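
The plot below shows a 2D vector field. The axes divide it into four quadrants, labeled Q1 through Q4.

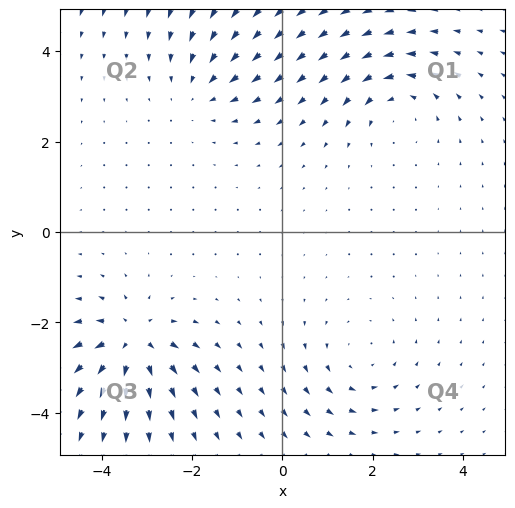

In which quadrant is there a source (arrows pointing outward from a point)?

Q3

The source sits at approximately (-3.3, -2.4), which lies in quadrant Q3. The divergence there is about +7, positive as expected for a source.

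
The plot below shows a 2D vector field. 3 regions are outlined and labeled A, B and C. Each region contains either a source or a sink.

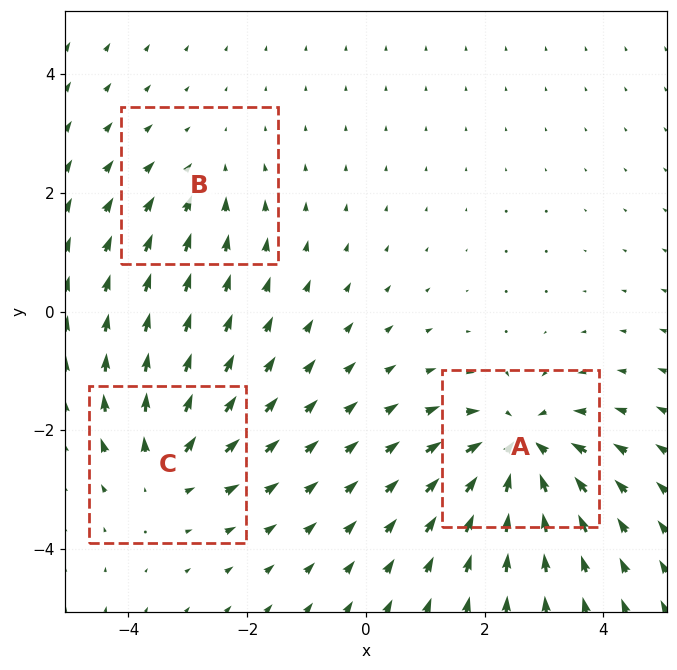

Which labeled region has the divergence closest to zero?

Divergence at each region's feature centre — A: about -5, B: about -2, C: about +3. Region B is closest to zero.

B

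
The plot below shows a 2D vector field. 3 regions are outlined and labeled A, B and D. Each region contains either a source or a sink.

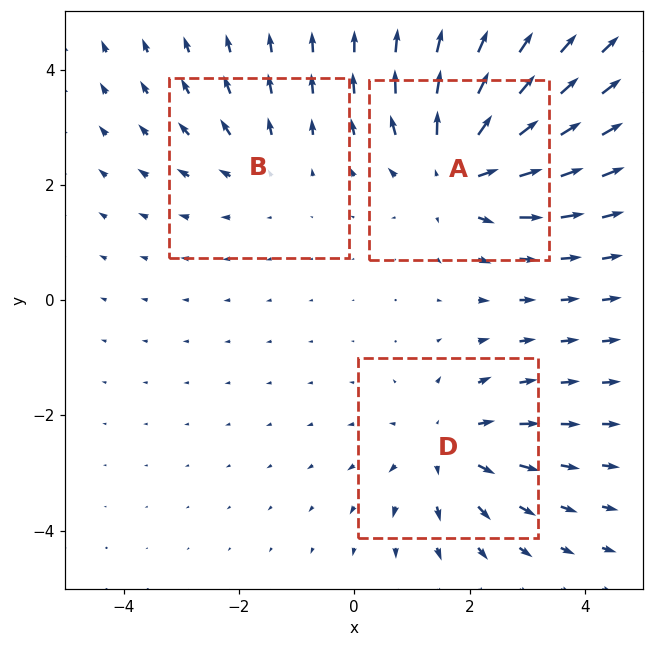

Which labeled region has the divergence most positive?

A

Divergence at each region's feature centre — A: about +4, B: about +2, D: about +3. Region A is most positive.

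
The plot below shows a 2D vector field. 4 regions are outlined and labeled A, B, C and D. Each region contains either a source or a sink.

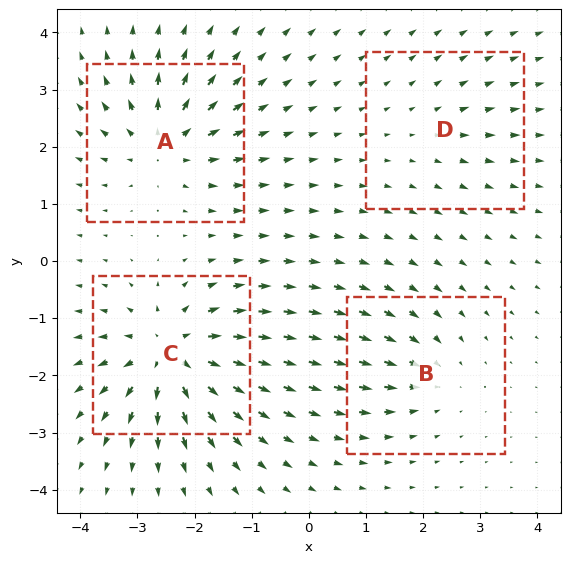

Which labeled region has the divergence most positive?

Divergence at each region's feature centre — A: about +6, B: about -4, C: about +8, D: about +2. Region C is most positive.

C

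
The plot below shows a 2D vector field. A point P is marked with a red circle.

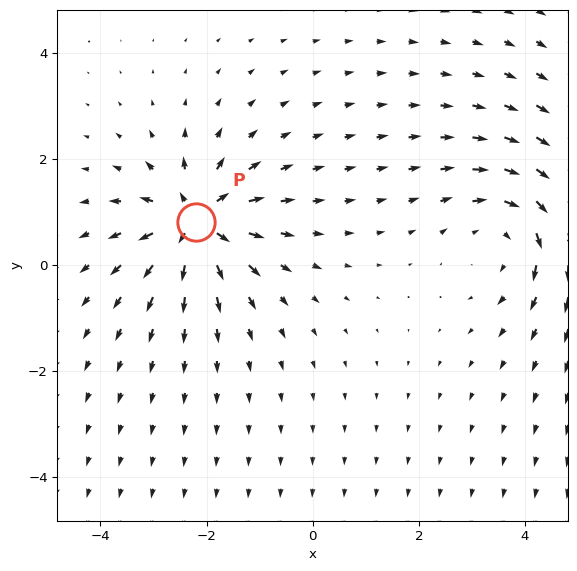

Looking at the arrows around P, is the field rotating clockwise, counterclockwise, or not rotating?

not rotating

Near P at (-2.2, 0.8) the arrows show no circulation. The curl there is ≈0.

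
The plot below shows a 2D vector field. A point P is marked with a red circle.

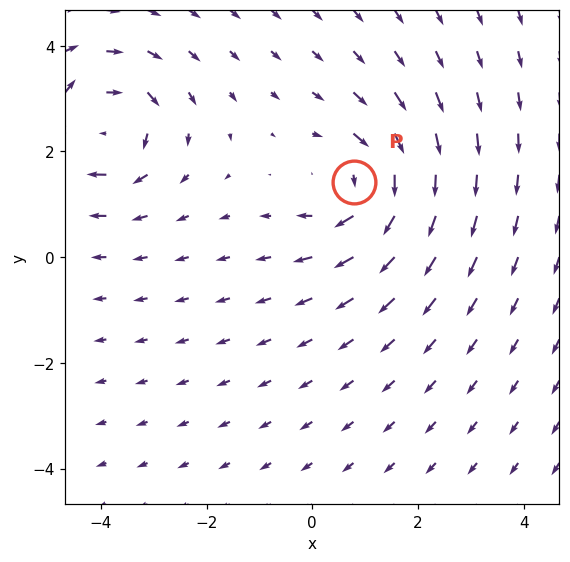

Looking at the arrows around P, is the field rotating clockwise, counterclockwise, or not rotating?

clockwise

Near P at (0.8, 1.4) the arrows circulate clockwise. The curl (z-component) there is about -5; negative curl means clockwise rotation.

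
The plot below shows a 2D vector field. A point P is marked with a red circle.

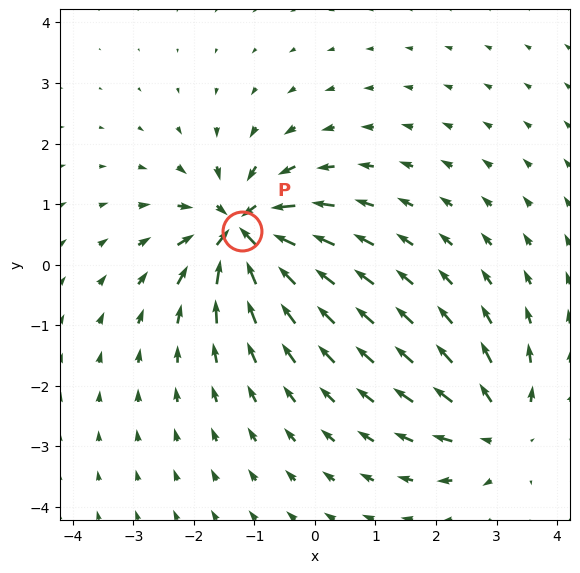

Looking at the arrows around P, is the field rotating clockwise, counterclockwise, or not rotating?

Near P at (-1.2, 0.5) the arrows show no circulation. The curl there is ≈0.

not rotating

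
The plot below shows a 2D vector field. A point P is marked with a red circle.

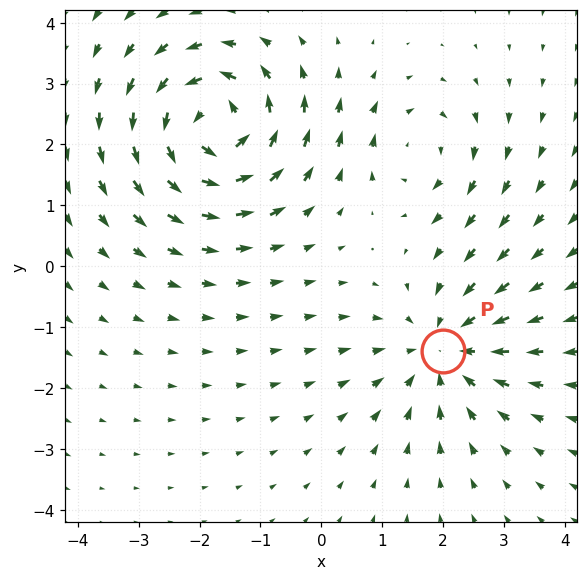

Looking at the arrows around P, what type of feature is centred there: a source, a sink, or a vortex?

sink

At P (2.0, -1.4) the arrows converge inward. Divergence about -3, curl ≈0 — negative divergence with near-zero curl is a sink.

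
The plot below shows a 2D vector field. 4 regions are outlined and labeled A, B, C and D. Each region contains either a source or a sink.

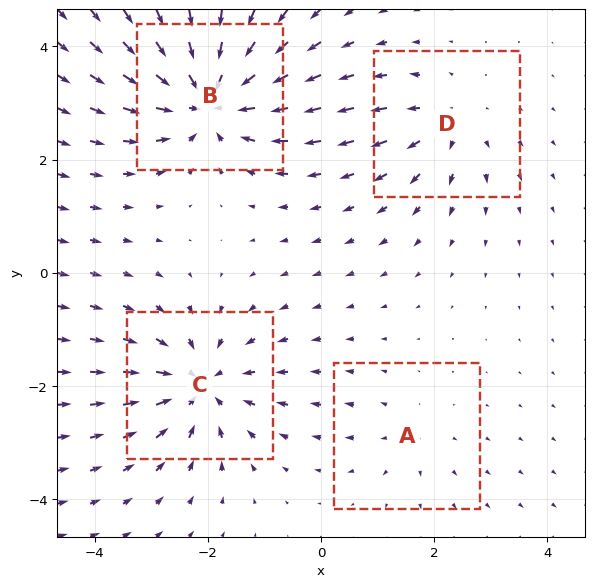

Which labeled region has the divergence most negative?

B

Divergence at each region's feature centre — A: about +2, B: about -7, C: about -6, D: about +4. Region B is most negative.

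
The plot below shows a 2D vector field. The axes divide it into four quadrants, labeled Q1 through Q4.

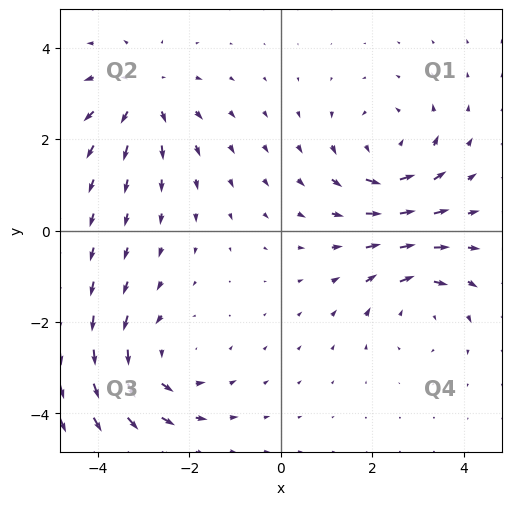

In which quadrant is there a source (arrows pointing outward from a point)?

Q2

The source sits at approximately (-3.0, 3.0), which lies in quadrant Q2. The divergence there is about +4, positive as expected for a source.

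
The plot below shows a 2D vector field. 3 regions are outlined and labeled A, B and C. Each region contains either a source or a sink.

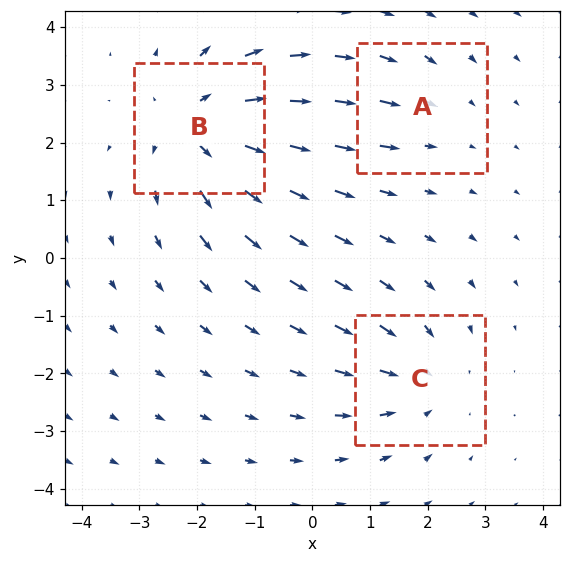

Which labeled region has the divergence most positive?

B

Divergence at each region's feature centre — A: about -2, B: about +4, C: about -3. Region B is most positive.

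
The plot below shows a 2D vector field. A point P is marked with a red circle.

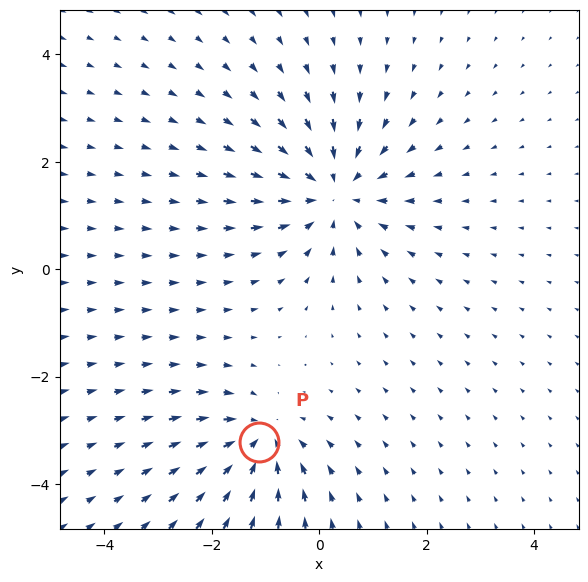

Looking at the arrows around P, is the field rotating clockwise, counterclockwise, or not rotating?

Near P at (-1.1, -3.2) the arrows show no circulation. The curl there is ≈0.

not rotating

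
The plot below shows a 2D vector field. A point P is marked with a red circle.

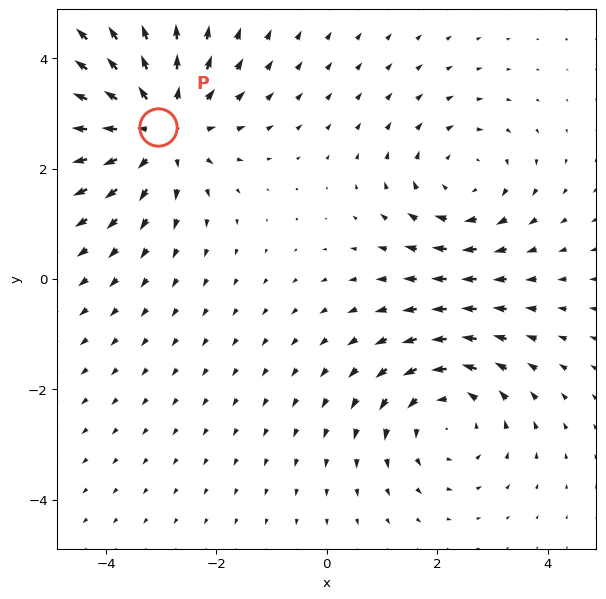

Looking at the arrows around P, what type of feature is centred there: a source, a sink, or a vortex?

At P (-3.1, 2.8) the arrows spread outward. Divergence about +4, curl ≈0 — positive divergence with near-zero curl is a source.

source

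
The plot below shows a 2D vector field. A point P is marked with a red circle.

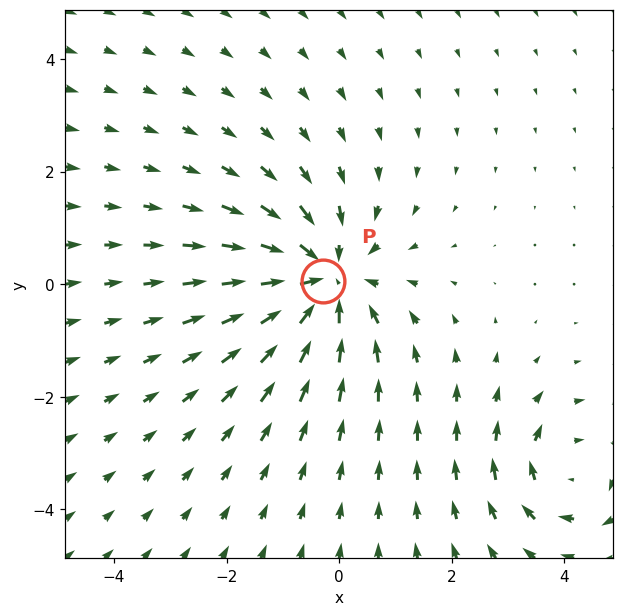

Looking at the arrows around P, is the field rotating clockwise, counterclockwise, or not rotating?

Near P at (-0.3, 0.1) the arrows show no circulation. The curl there is ≈0.

not rotating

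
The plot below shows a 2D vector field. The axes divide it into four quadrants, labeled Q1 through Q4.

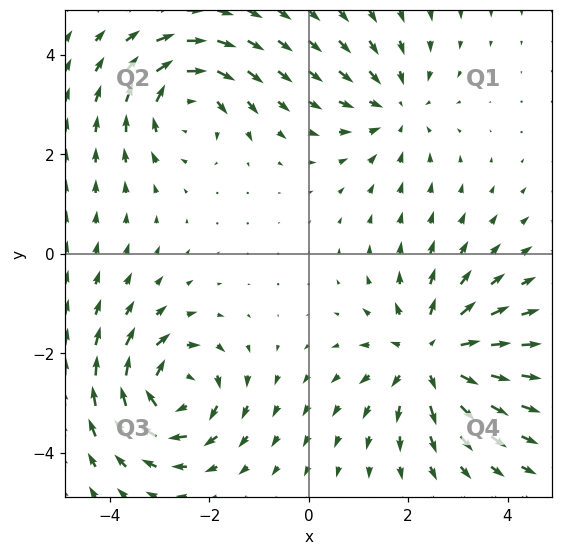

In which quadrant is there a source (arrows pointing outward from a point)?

Q4

The source sits at approximately (2.5, -2.0), which lies in quadrant Q4. The divergence there is about +4, positive as expected for a source.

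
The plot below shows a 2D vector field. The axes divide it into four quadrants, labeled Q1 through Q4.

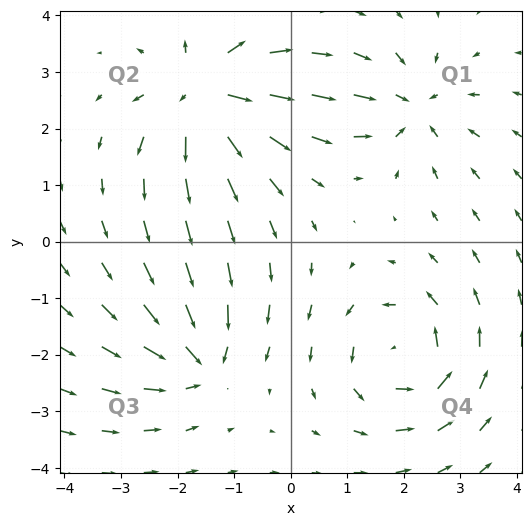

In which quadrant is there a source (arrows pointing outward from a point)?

The source sits at approximately (-1.5, 2.6), which lies in quadrant Q2. The divergence there is about +6, positive as expected for a source.

Q2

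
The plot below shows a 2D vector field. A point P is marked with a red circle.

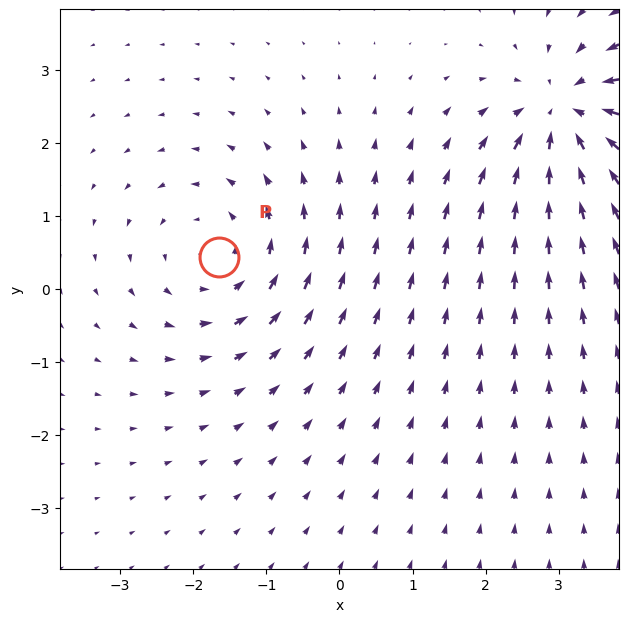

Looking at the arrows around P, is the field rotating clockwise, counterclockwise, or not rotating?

counterclockwise

Near P at (-1.6, 0.4) the arrows circulate counterclockwise. The curl (z-component) there is about +3; positive curl means counterclockwise rotation.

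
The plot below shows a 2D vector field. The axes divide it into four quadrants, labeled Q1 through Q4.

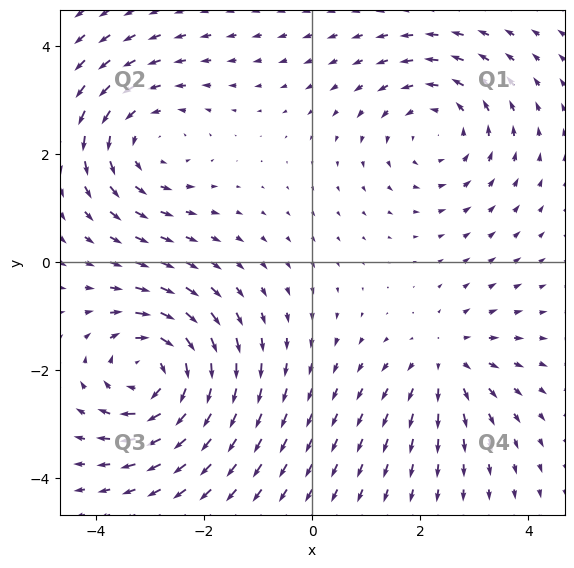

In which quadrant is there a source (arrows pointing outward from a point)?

Q4

The source sits at approximately (2.5, -1.8), which lies in quadrant Q4. The divergence there is about +3, positive as expected for a source.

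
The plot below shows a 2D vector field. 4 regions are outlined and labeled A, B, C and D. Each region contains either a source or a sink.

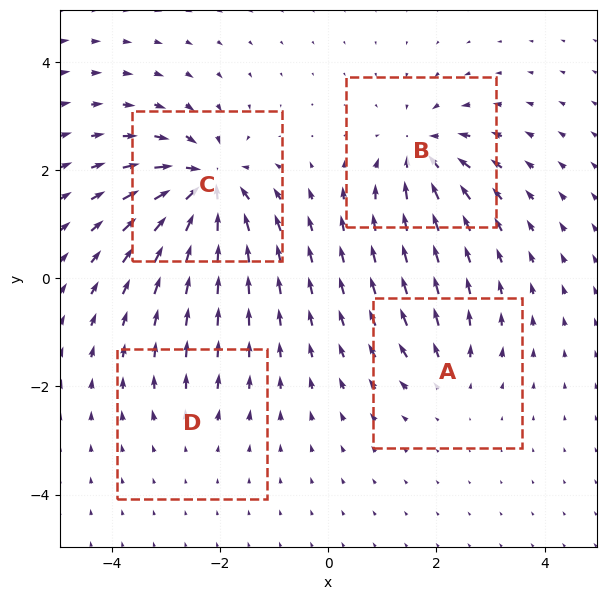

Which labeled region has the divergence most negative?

C

Divergence at each region's feature centre — A: about +4, B: about -6, C: about -9, D: about +2. Region C is most negative.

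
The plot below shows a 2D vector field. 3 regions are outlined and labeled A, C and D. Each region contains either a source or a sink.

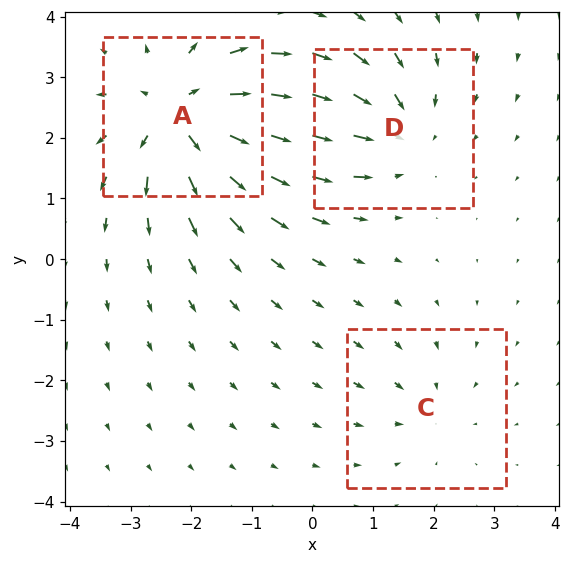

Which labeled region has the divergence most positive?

Divergence at each region's feature centre — A: about +5, C: about -2, D: about -3. Region A is most positive.

A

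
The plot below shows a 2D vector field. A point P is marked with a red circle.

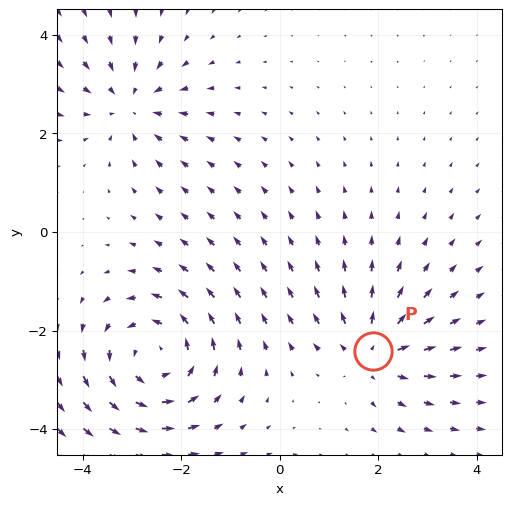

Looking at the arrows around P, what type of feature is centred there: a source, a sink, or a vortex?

source

At P (1.9, -2.4) the arrows spread outward. Divergence about +4, curl ≈0 — positive divergence with near-zero curl is a source.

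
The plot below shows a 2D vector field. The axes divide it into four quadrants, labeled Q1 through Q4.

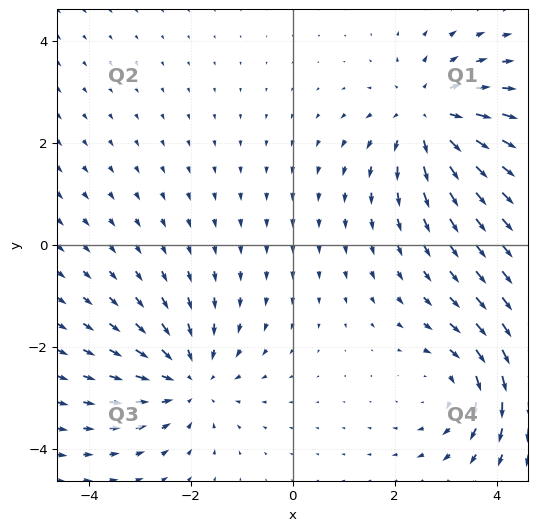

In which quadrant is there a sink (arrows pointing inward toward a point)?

The sink sits at approximately (-2.0, -2.6), which lies in quadrant Q3. The divergence there is about -4, negative as expected for a sink.

Q3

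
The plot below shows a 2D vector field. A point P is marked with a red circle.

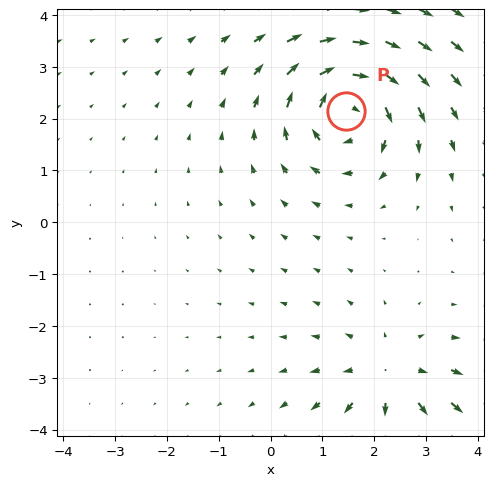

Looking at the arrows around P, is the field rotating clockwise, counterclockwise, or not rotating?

clockwise

Near P at (1.5, 2.2) the arrows circulate clockwise. The curl (z-component) there is about -5; negative curl means clockwise rotation.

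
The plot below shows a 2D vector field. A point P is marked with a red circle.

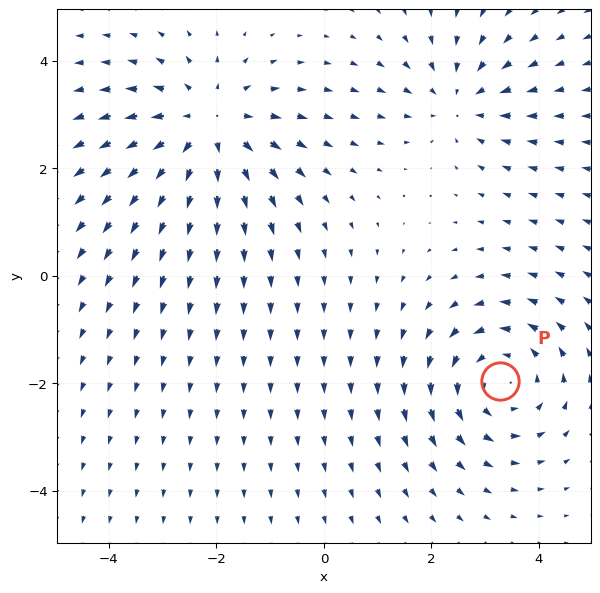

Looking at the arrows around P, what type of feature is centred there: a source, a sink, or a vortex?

At P (3.3, -1.9) the arrows circulate counterclockwise. Divergence ≈0, curl about +3 — near-zero divergence with nonzero curl is a vortex.

vortex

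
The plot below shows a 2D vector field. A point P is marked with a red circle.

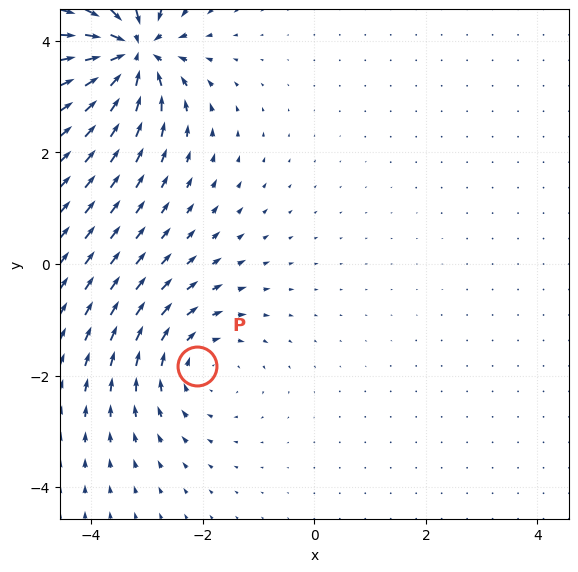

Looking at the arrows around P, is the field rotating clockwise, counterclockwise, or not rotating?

Near P at (-2.1, -1.8) the arrows circulate clockwise. The curl (z-component) there is about -3; negative curl means clockwise rotation.

clockwise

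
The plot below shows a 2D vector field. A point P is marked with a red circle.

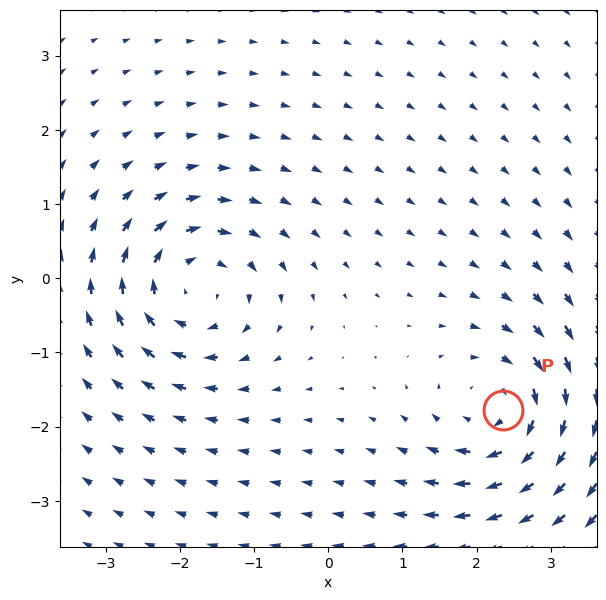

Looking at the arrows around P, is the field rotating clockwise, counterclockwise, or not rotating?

clockwise

Near P at (2.4, -1.8) the arrows circulate clockwise. The curl (z-component) there is about -6; negative curl means clockwise rotation.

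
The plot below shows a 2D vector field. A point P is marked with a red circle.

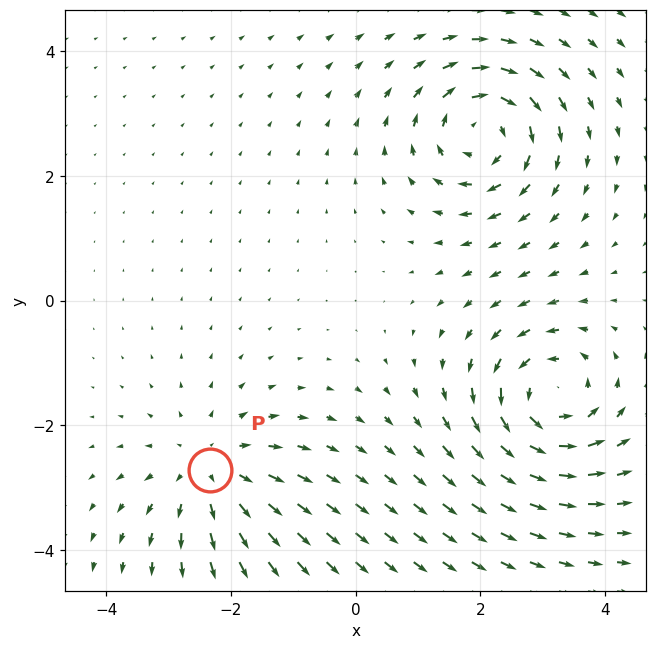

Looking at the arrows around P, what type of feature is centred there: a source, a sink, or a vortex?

source

At P (-2.3, -2.7) the arrows spread outward. Divergence about +4, curl ≈0 — positive divergence with near-zero curl is a source.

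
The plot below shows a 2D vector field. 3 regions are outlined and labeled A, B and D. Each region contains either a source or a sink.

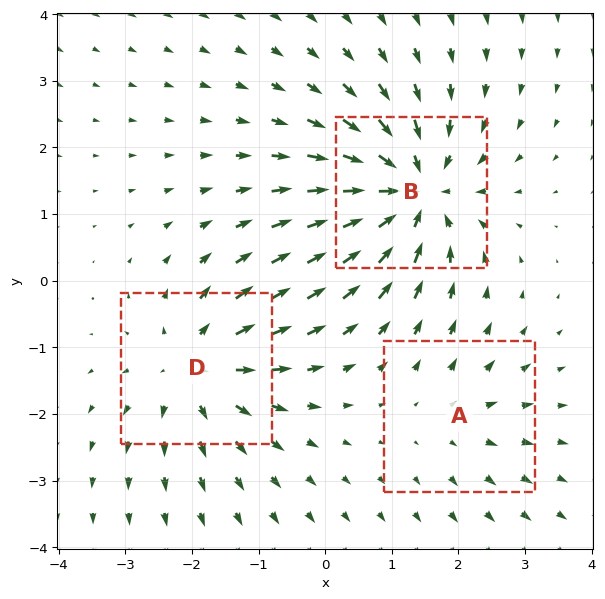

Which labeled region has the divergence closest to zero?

A

Divergence at each region's feature centre — A: about +2, B: about -5, D: about +4. Region A is closest to zero.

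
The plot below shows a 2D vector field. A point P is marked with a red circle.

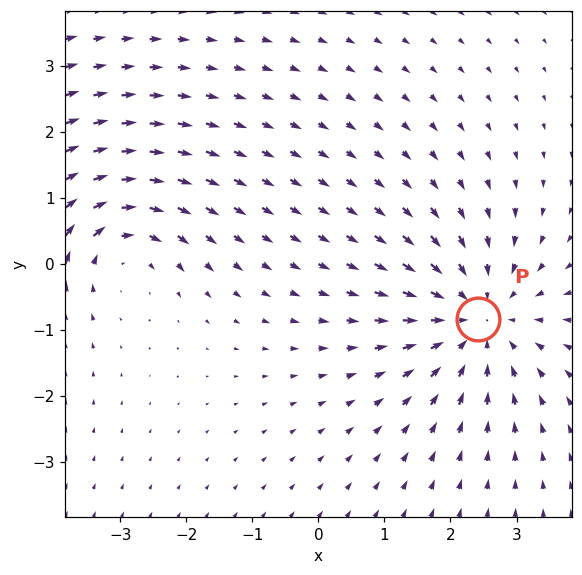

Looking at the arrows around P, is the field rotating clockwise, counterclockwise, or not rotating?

not rotating

Near P at (2.4, -0.8) the arrows show no circulation. The curl there is ≈0.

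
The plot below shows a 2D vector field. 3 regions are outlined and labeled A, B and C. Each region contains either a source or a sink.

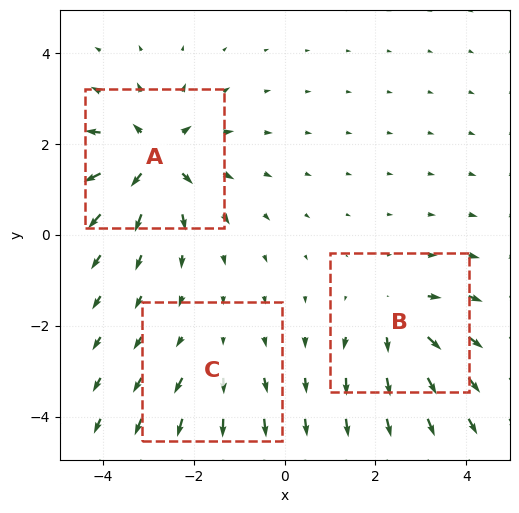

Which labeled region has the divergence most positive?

A

Divergence at each region's feature centre — A: about +5, B: about +4, C: about +2. Region A is most positive.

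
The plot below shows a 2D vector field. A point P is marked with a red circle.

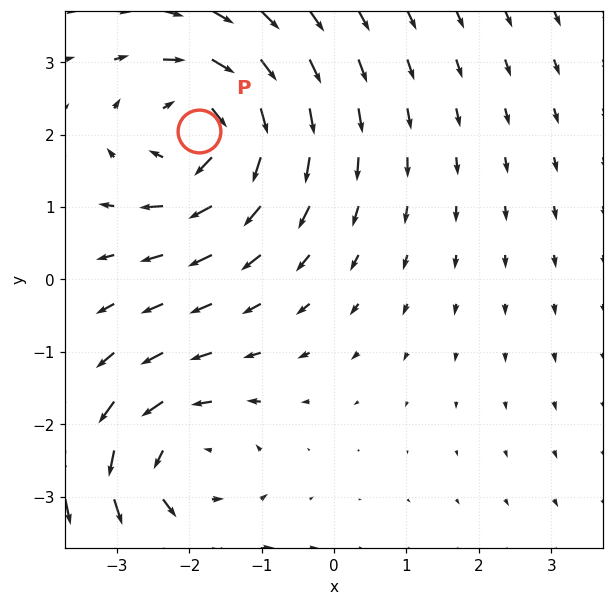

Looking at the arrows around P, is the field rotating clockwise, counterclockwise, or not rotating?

clockwise

Near P at (-1.9, 2.1) the arrows circulate clockwise. The curl (z-component) there is about -4; negative curl means clockwise rotation.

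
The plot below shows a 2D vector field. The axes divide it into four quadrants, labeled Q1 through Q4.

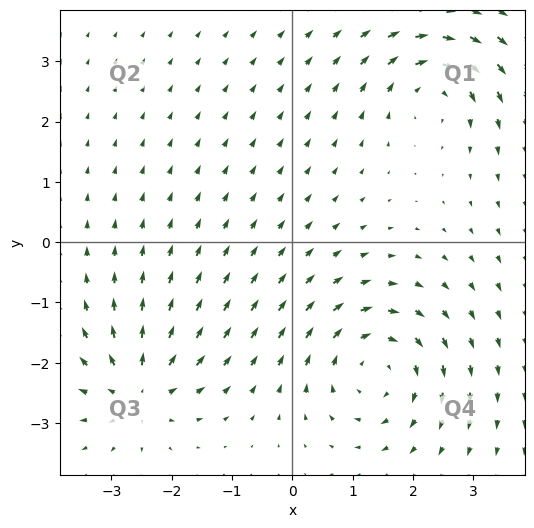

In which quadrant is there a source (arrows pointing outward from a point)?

Q3

The source sits at approximately (-2.6, -2.4), which lies in quadrant Q3. The divergence there is about +4, positive as expected for a source.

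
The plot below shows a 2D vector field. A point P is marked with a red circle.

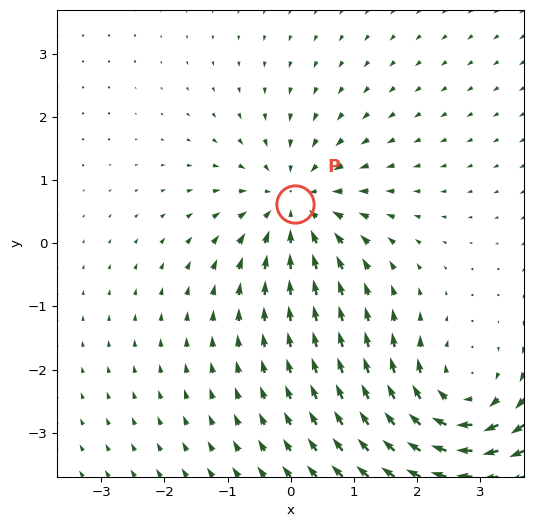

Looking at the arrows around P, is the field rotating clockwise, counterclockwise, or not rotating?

not rotating

Near P at (0.1, 0.6) the arrows show no circulation. The curl there is ≈0.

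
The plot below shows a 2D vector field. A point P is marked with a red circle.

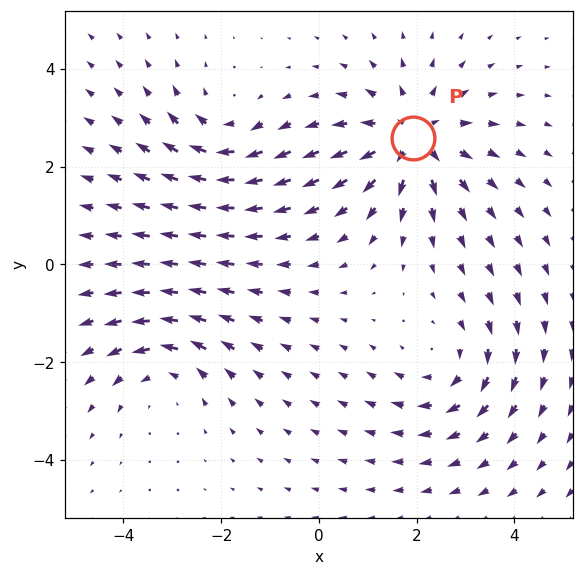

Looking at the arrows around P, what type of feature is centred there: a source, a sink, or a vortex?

source

At P (1.9, 2.6) the arrows spread outward. Divergence about +4, curl ≈0 — positive divergence with near-zero curl is a source.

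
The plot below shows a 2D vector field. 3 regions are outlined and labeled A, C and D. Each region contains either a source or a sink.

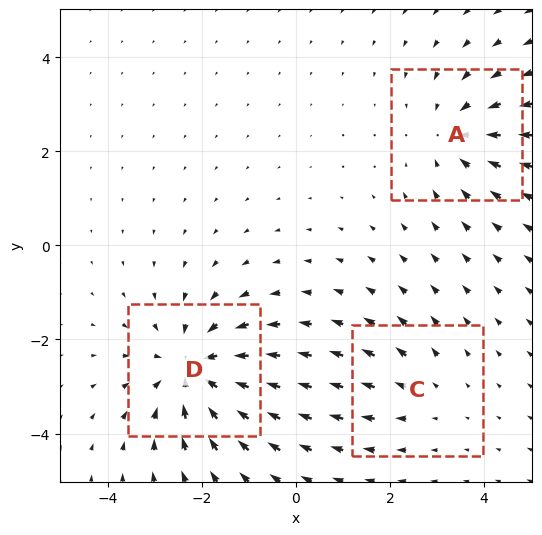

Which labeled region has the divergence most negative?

Divergence at each region's feature centre — A: about -3, C: about +2, D: about -4. Region D is most negative.

D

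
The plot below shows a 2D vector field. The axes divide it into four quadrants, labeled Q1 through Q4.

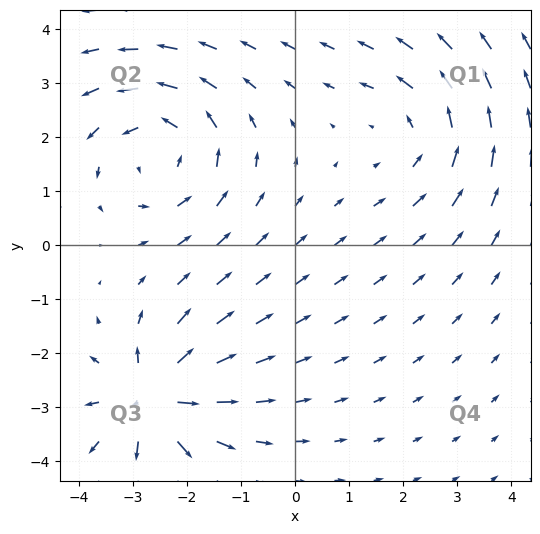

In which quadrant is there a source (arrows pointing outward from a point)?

The source sits at approximately (-2.6, -2.8), which lies in quadrant Q3. The divergence there is about +6, positive as expected for a source.

Q3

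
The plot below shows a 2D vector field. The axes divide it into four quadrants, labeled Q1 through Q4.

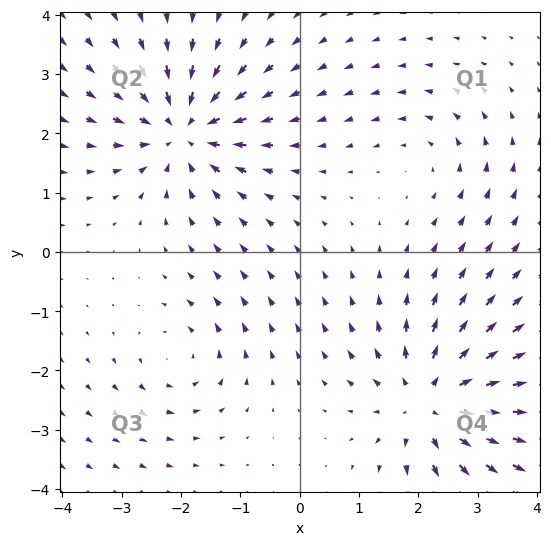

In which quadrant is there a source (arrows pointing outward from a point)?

The source sits at approximately (2.2, -2.5), which lies in quadrant Q4. The divergence there is about +6, positive as expected for a source.

Q4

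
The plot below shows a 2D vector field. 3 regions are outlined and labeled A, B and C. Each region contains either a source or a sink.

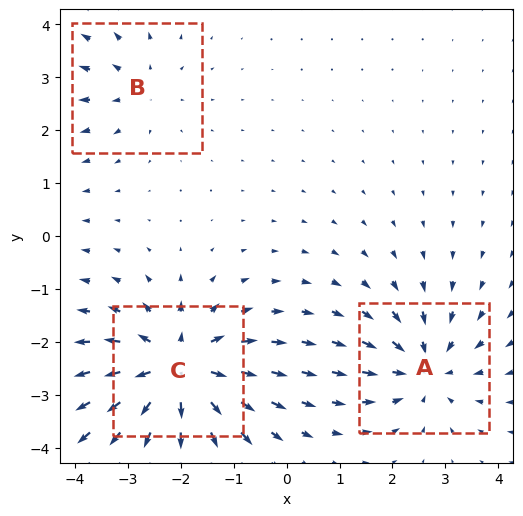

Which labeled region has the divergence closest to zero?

Divergence at each region's feature centre — A: about -4, B: about +2, C: about +6. Region B is closest to zero.

B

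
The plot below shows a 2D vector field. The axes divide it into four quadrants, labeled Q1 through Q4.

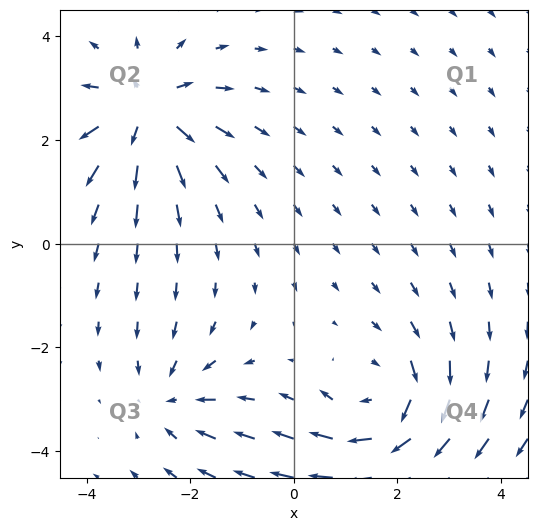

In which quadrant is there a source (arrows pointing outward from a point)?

Q2

The source sits at approximately (-2.8, 2.5), which lies in quadrant Q2. The divergence there is about +5, positive as expected for a source.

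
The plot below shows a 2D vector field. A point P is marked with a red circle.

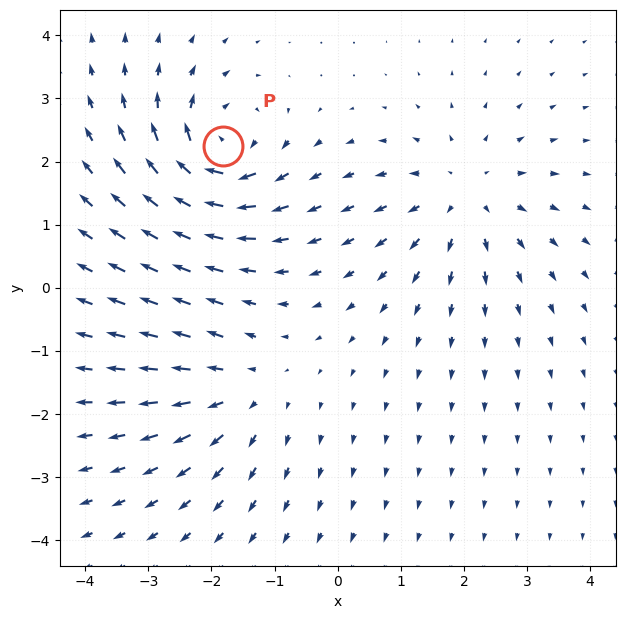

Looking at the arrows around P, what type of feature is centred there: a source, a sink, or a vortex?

At P (-1.8, 2.2) the arrows circulate clockwise. Divergence ≈0, curl about -6 — near-zero divergence with nonzero curl is a vortex.

vortex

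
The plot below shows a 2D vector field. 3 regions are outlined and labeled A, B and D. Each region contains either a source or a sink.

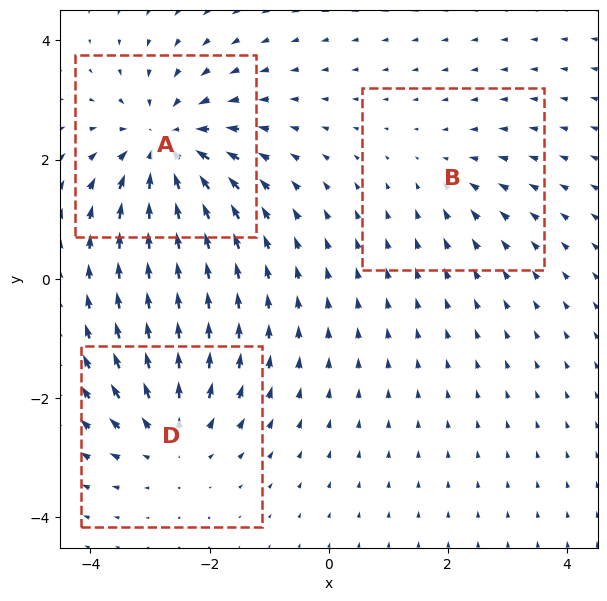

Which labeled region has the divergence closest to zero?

Divergence at each region's feature centre — A: about -5, B: about -2, D: about +3. Region B is closest to zero.

B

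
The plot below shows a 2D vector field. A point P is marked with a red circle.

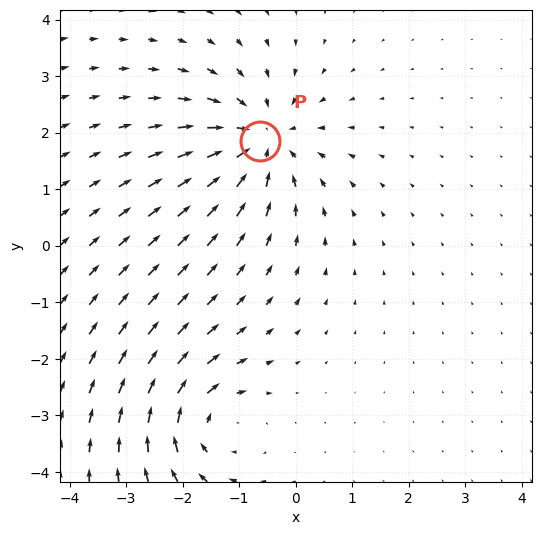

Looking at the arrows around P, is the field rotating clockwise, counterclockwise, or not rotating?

not rotating

Near P at (-0.6, 1.8) the arrows show no circulation. The curl there is ≈0.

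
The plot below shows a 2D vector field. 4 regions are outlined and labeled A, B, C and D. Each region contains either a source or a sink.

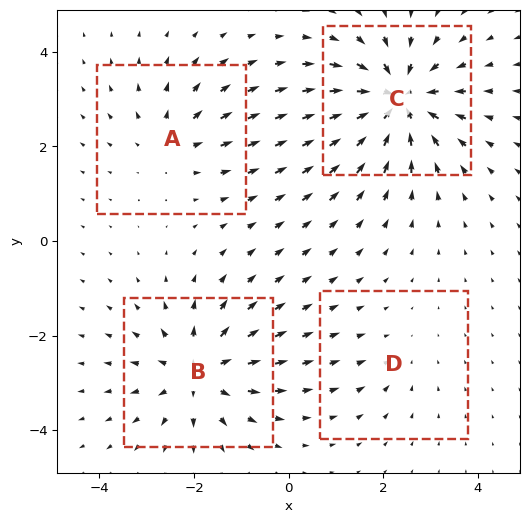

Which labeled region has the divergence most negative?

Divergence at each region's feature centre — A: about +3, B: about +5, C: about -7, D: about -2. Region C is most negative.

C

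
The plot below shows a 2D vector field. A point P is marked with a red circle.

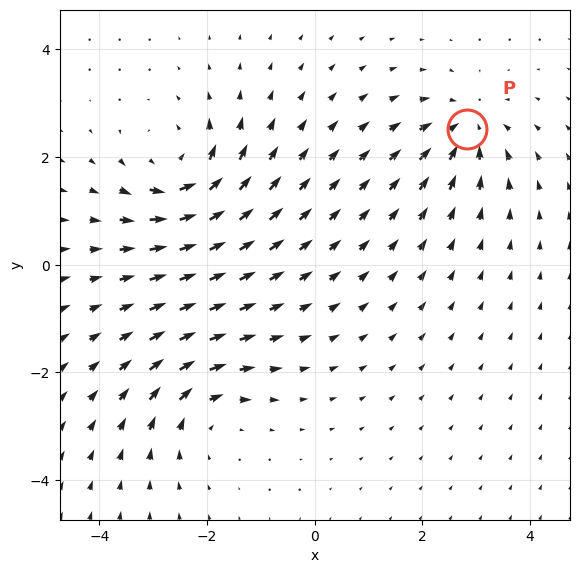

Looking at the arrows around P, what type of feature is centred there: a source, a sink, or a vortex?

At P (2.8, 2.5) the arrows converge inward. Divergence about -4, curl ≈0 — negative divergence with near-zero curl is a sink.

sink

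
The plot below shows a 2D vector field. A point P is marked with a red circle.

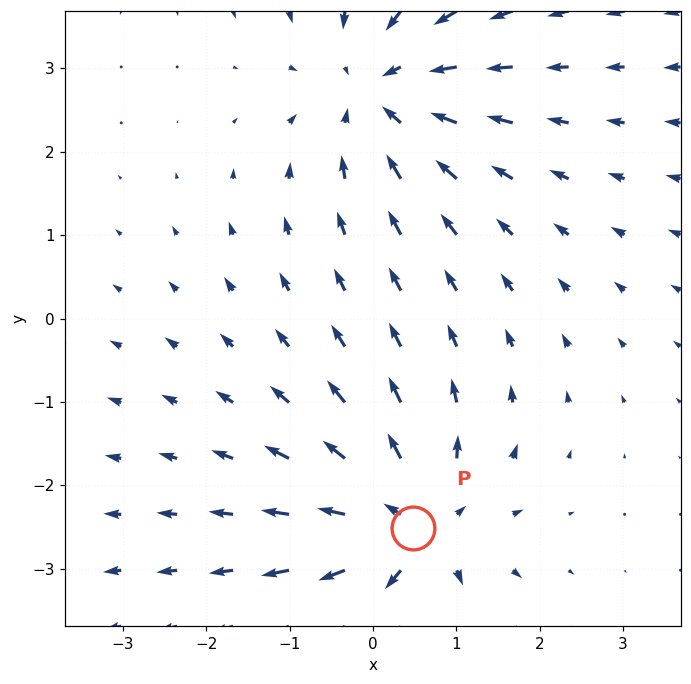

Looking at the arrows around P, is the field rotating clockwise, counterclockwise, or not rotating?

Near P at (0.5, -2.5) the arrows show no circulation. The curl there is ≈0.

not rotating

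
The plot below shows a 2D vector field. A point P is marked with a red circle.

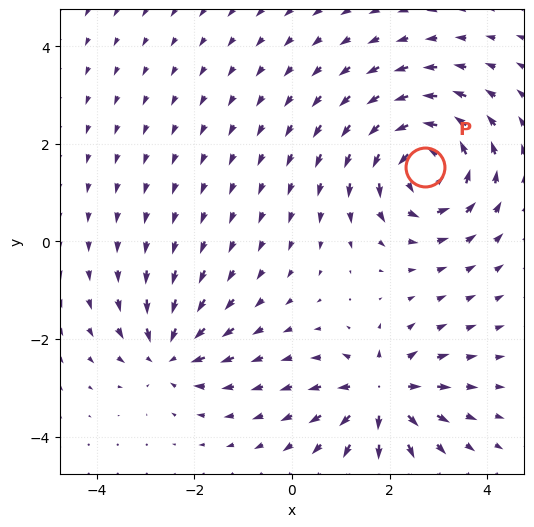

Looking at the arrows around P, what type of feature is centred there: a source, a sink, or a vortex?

vortex

At P (2.7, 1.5) the arrows circulate counterclockwise. Divergence ≈0, curl about +5 — near-zero divergence with nonzero curl is a vortex.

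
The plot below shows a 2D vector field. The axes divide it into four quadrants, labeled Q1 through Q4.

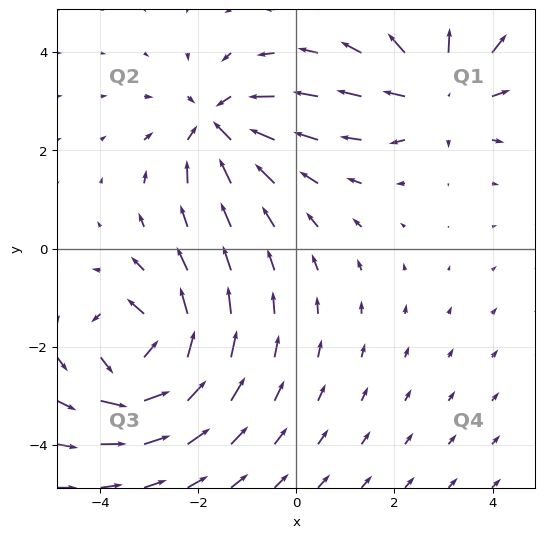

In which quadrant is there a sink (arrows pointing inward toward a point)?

The sink sits at approximately (-1.6, 2.5), which lies in quadrant Q2. The divergence there is about -4, negative as expected for a sink.

Q2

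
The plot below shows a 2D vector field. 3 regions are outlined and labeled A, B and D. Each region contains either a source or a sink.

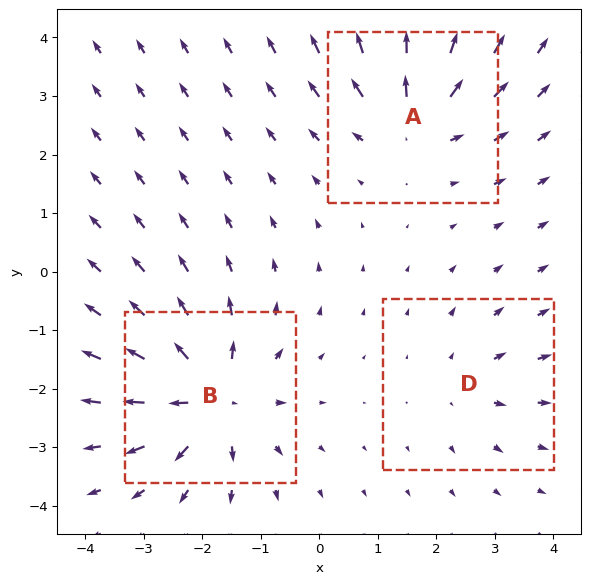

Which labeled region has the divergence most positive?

B

Divergence at each region's feature centre — A: about +4, B: about +5, D: about +2. Region B is most positive.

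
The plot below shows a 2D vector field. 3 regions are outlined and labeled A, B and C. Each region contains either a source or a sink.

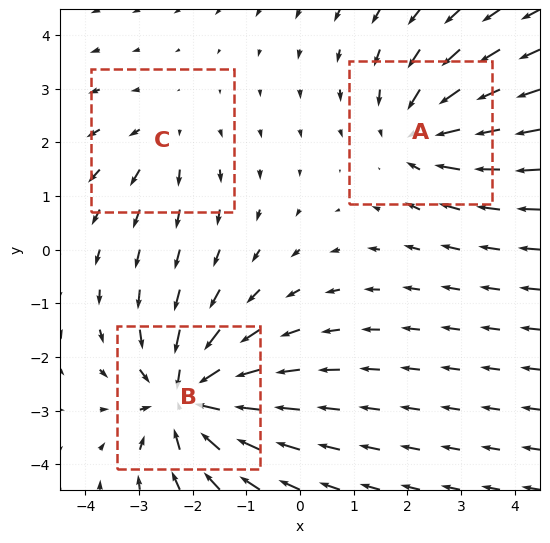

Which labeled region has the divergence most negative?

B

Divergence at each region's feature centre — A: about -3, B: about -5, C: about +2. Region B is most negative.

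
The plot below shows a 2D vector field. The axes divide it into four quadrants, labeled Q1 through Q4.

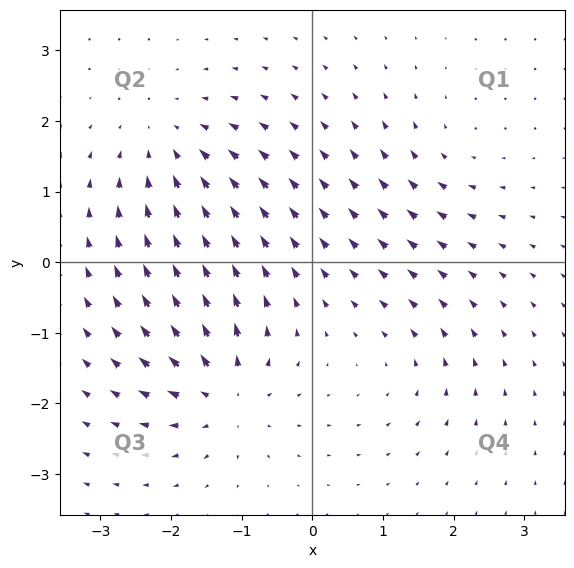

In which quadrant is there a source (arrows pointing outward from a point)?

Q3

The source sits at approximately (-1.2, -1.9), which lies in quadrant Q3. The divergence there is about +7, positive as expected for a source.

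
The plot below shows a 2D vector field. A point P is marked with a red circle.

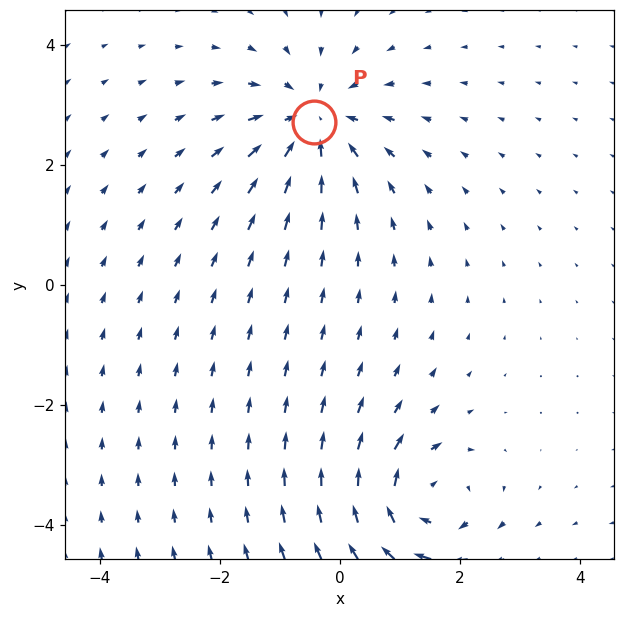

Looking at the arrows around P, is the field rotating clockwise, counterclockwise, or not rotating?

Near P at (-0.4, 2.7) the arrows show no circulation. The curl there is ≈0.

not rotating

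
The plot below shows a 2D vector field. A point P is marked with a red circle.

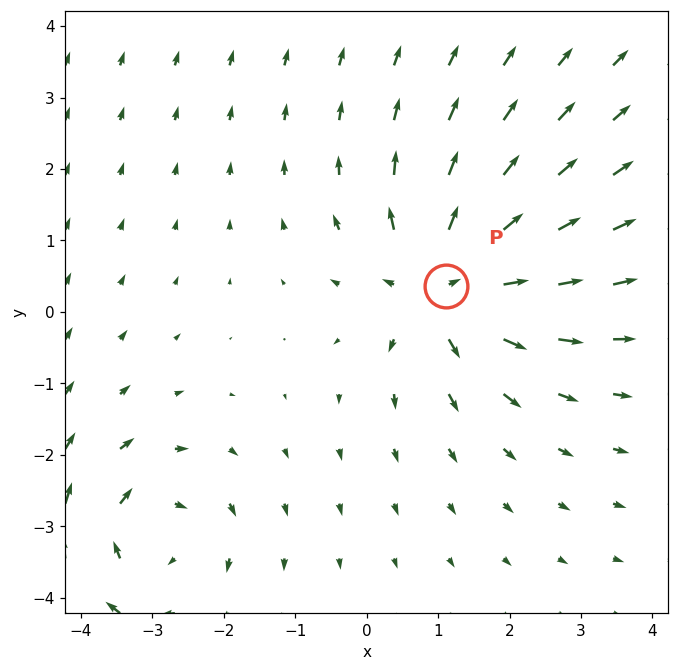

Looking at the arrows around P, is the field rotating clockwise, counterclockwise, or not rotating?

not rotating

Near P at (1.1, 0.4) the arrows show no circulation. The curl there is ≈0.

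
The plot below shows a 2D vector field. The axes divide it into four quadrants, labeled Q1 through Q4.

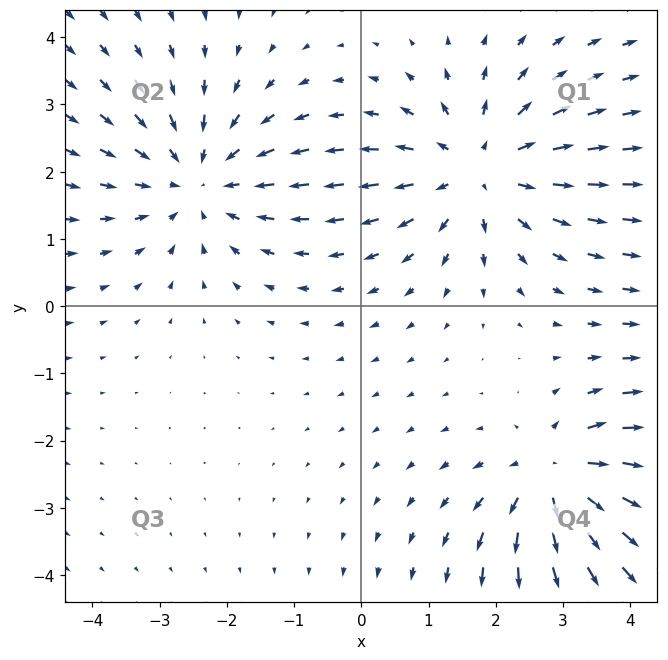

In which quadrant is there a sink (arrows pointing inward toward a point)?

Q2

The sink sits at approximately (-2.4, 1.9), which lies in quadrant Q2. The divergence there is about -3, negative as expected for a sink.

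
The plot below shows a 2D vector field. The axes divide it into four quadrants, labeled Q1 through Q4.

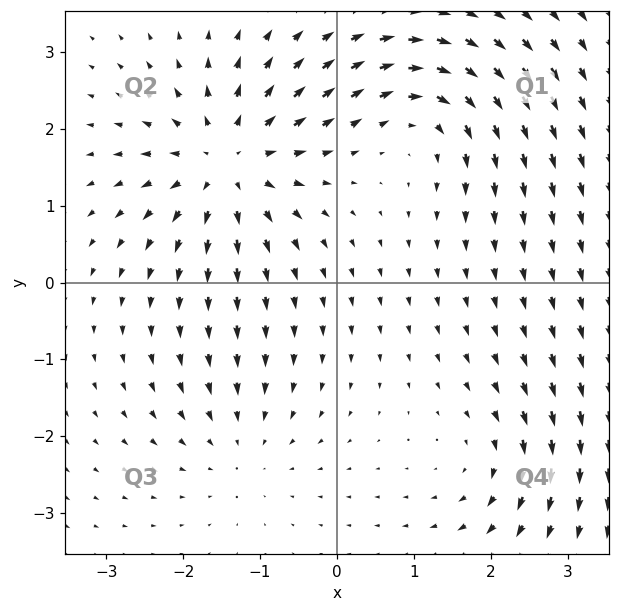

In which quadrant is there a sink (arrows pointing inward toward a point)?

The sink sits at approximately (-1.2, -2.1), which lies in quadrant Q3. The divergence there is about -2, negative as expected for a sink.

Q3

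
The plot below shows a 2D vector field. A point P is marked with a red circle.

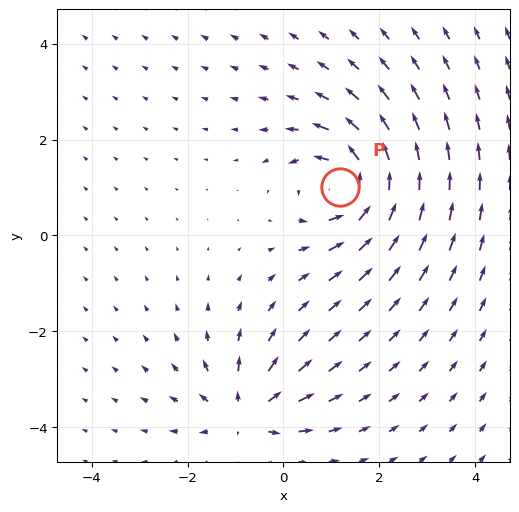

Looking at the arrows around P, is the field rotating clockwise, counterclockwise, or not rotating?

Near P at (1.2, 1.0) the arrows circulate counterclockwise. The curl (z-component) there is about +5; positive curl means counterclockwise rotation.

counterclockwise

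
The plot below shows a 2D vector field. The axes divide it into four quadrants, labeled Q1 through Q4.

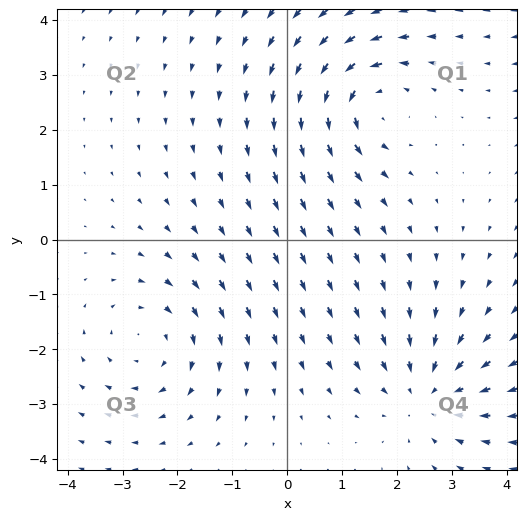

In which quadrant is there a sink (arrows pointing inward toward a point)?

Q4

The sink sits at approximately (2.6, -2.8), which lies in quadrant Q4. The divergence there is about -4, negative as expected for a sink.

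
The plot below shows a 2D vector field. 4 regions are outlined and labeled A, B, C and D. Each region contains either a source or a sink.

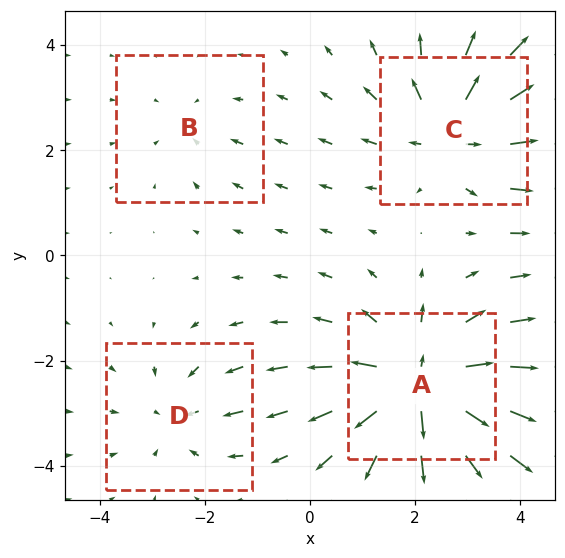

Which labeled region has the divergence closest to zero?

Divergence at each region's feature centre — A: about +8, B: about -2, C: about +5, D: about -3. Region B is closest to zero.

B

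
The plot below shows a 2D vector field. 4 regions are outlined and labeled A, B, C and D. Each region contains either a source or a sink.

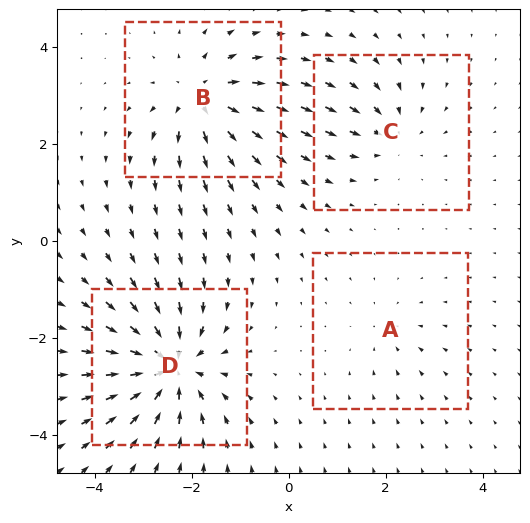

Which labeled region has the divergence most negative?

Divergence at each region's feature centre — A: about -2, B: about +6, C: about -4, D: about -8. Region D is most negative.

D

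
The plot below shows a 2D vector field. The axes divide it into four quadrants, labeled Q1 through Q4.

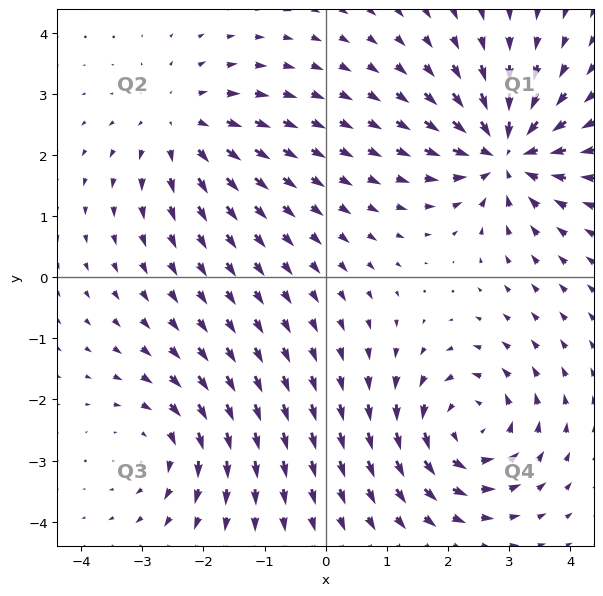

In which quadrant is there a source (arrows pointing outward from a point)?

The source sits at approximately (-2.4, 2.5), which lies in quadrant Q2. The divergence there is about +3, positive as expected for a source.

Q2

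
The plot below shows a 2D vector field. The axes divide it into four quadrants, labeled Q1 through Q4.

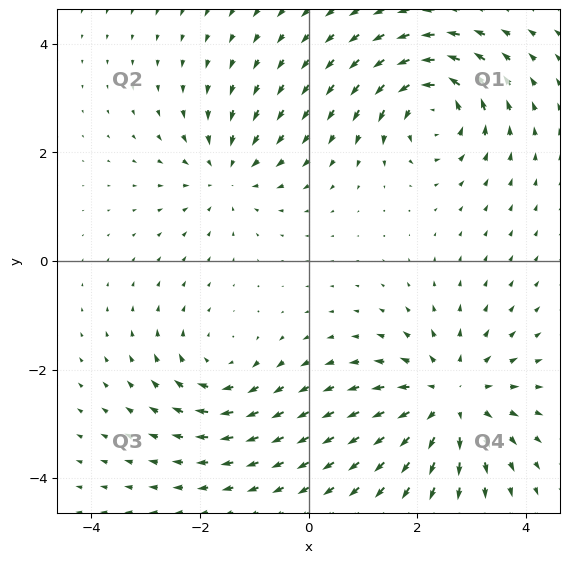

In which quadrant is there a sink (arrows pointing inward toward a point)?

Q2

The sink sits at approximately (-1.5, 1.6), which lies in quadrant Q2. The divergence there is about -3, negative as expected for a sink.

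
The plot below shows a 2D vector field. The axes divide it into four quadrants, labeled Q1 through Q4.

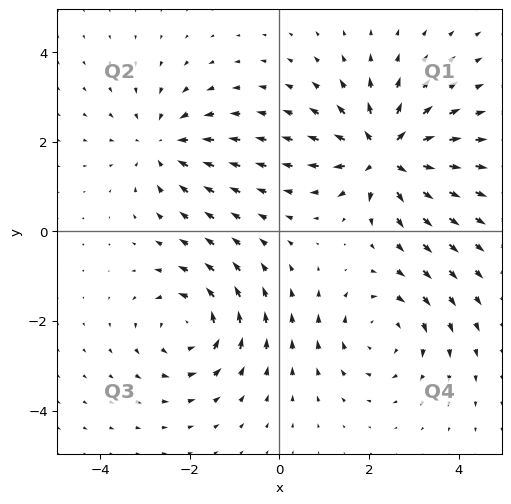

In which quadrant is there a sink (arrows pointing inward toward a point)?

Q2

The sink sits at approximately (-2.6, 1.9), which lies in quadrant Q2. The divergence there is about -3, negative as expected for a sink.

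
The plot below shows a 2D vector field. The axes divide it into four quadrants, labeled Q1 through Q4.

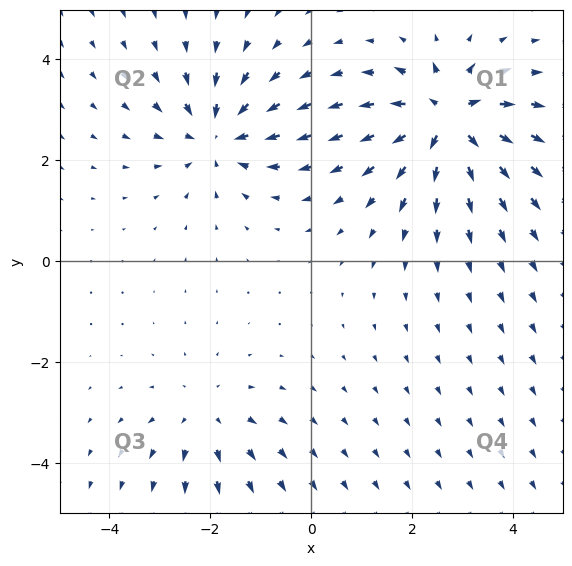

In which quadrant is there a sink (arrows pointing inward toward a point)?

Q2

The sink sits at approximately (-1.8, 2.5), which lies in quadrant Q2. The divergence there is about -4, negative as expected for a sink.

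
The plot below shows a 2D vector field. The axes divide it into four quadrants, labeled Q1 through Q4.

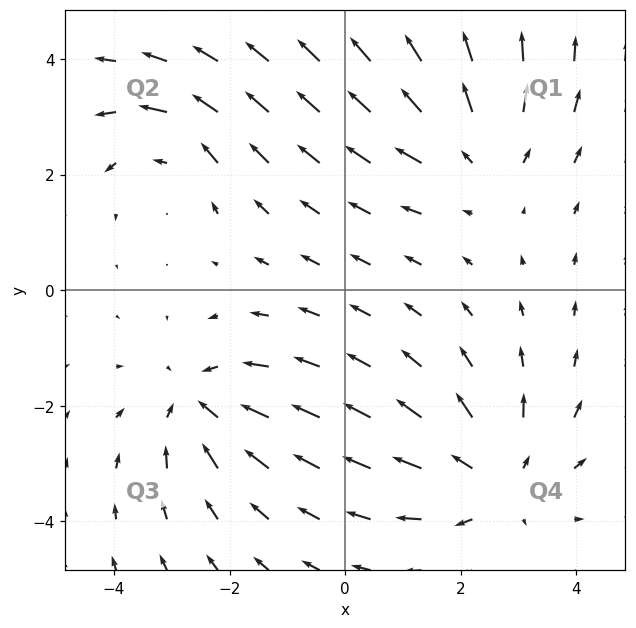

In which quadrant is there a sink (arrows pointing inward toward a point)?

The sink sits at approximately (-2.5, -2.0), which lies in quadrant Q3. The divergence there is about -4, negative as expected for a sink.

Q3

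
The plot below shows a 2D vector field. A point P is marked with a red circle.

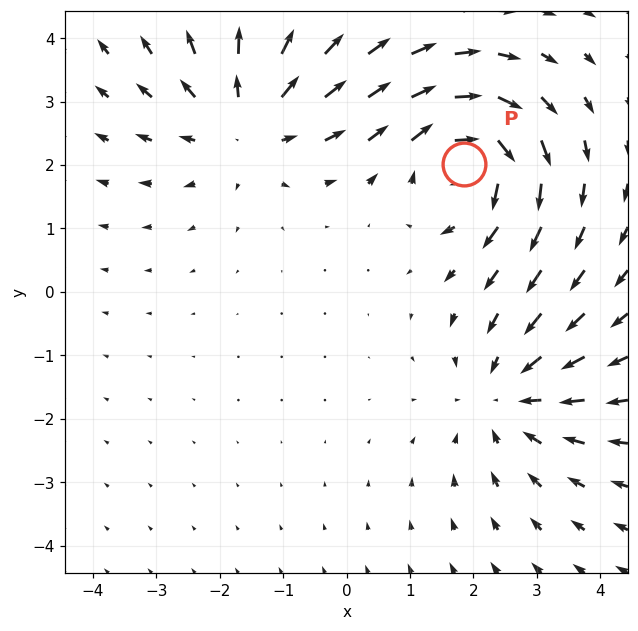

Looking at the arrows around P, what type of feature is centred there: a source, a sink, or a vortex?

At P (1.9, 2.0) the arrows circulate clockwise. Divergence ≈0, curl about -5 — near-zero divergence with nonzero curl is a vortex.

vortex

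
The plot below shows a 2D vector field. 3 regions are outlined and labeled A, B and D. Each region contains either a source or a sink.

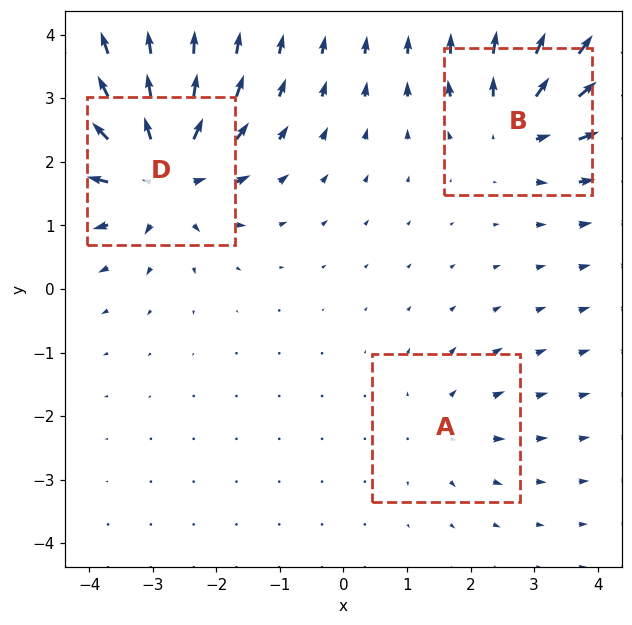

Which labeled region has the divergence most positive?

Divergence at each region's feature centre — A: about +2, B: about +4, D: about +6. Region D is most positive.

D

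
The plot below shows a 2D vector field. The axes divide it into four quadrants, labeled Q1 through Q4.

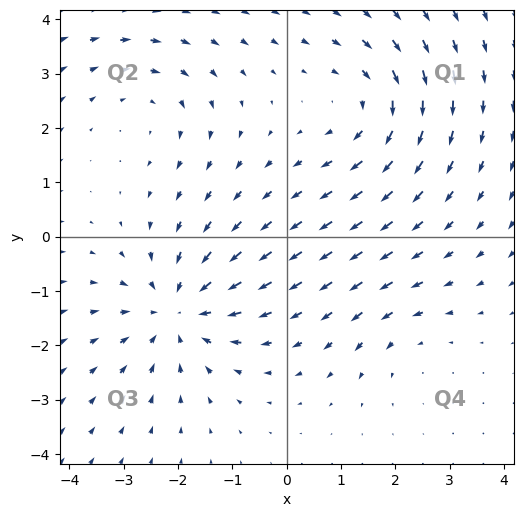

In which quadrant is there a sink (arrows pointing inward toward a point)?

Q3

The sink sits at approximately (-2.0, -1.4), which lies in quadrant Q3. The divergence there is about -4, negative as expected for a sink.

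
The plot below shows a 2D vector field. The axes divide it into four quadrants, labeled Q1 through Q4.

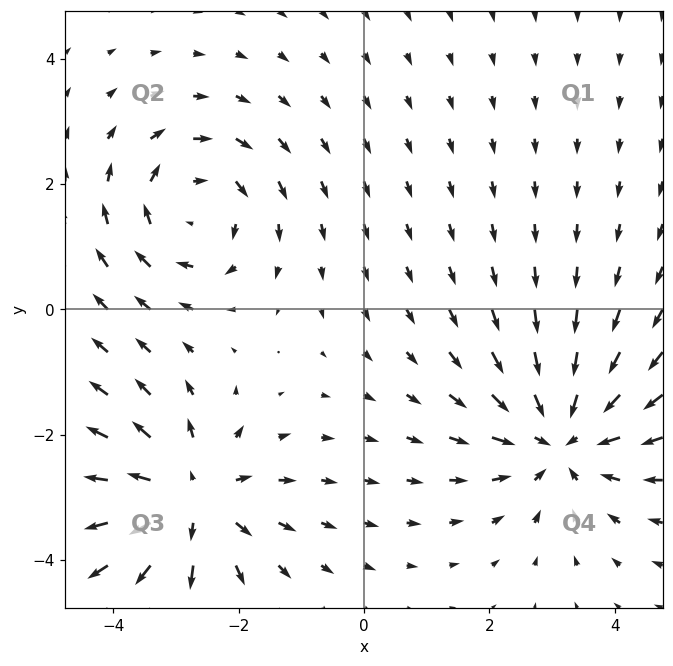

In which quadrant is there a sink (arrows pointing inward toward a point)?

The sink sits at approximately (3.1, -2.1), which lies in quadrant Q4. The divergence there is about -5, negative as expected for a sink.

Q4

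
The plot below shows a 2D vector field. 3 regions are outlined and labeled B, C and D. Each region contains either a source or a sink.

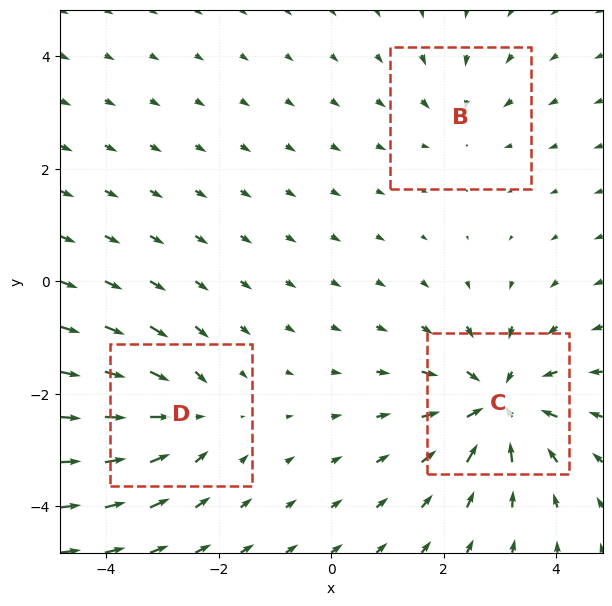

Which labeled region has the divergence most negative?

C

Divergence at each region's feature centre — B: about -2, C: about -5, D: about -3. Region C is most negative.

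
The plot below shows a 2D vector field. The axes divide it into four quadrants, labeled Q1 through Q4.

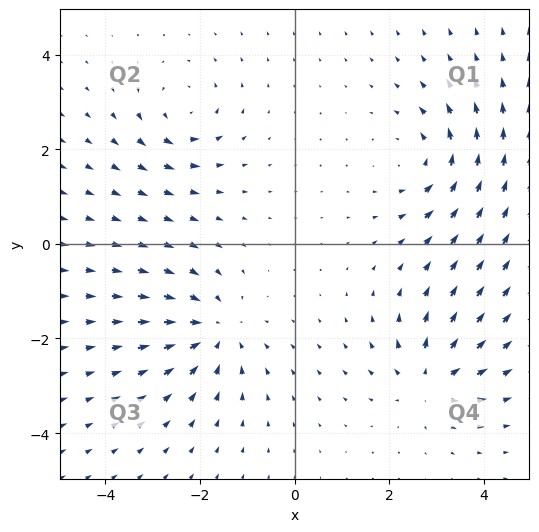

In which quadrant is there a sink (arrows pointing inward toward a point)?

Q3

The sink sits at approximately (-1.7, -1.8), which lies in quadrant Q3. The divergence there is about -5, negative as expected for a sink.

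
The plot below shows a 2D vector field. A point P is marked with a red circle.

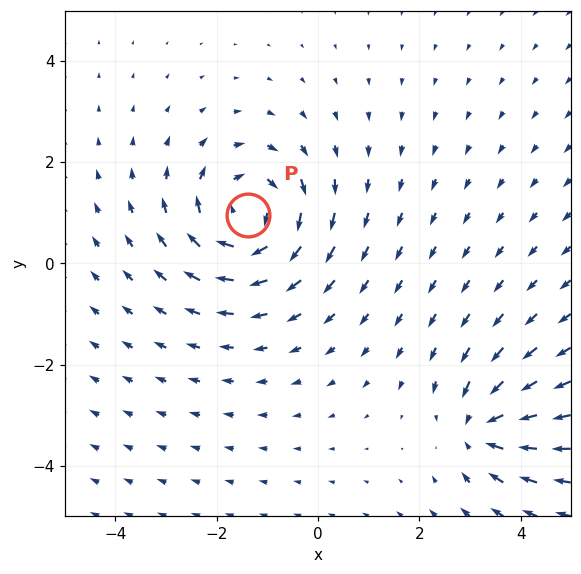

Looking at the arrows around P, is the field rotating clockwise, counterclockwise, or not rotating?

clockwise

Near P at (-1.4, 1.0) the arrows circulate clockwise. The curl (z-component) there is about -4; negative curl means clockwise rotation.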